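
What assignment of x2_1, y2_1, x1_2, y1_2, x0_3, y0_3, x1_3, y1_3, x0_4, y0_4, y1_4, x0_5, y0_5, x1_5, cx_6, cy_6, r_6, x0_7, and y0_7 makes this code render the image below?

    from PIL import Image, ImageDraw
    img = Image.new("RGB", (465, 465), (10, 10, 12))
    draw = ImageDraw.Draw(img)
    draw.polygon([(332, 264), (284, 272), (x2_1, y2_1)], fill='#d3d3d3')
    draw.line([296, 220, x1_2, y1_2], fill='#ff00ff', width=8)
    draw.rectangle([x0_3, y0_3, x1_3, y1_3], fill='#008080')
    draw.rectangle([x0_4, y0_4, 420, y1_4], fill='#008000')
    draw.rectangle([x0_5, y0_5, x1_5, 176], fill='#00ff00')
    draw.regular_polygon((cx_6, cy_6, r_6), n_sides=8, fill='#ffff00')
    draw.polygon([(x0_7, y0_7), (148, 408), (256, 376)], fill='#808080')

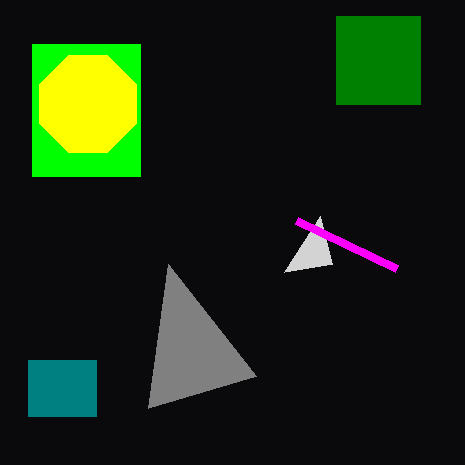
x2_1 = 320
y2_1 = 216
x1_2 = 396
y1_2 = 268
x0_3 = 28
y0_3 = 360
x1_3 = 96
y1_3 = 416
x0_4 = 336
y0_4 = 16
y1_4 = 104
x0_5 = 32
y0_5 = 44
x1_5 = 140
cx_6 = 88
cy_6 = 104
r_6 = 52
x0_7 = 168
y0_7 = 264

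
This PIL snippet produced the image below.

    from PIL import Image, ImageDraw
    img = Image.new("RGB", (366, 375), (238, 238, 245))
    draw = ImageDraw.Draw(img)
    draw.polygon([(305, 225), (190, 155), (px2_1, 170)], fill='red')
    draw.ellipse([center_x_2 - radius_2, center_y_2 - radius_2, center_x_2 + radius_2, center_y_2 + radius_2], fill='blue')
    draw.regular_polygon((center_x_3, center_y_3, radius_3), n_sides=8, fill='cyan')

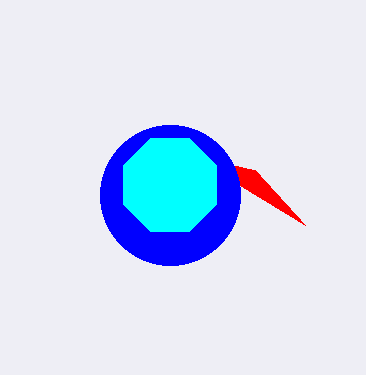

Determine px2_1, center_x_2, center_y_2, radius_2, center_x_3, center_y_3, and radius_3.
px2_1 = 255
center_x_2 = 170
center_y_2 = 195
radius_2 = 70
center_x_3 = 170
center_y_3 = 185
radius_3 = 50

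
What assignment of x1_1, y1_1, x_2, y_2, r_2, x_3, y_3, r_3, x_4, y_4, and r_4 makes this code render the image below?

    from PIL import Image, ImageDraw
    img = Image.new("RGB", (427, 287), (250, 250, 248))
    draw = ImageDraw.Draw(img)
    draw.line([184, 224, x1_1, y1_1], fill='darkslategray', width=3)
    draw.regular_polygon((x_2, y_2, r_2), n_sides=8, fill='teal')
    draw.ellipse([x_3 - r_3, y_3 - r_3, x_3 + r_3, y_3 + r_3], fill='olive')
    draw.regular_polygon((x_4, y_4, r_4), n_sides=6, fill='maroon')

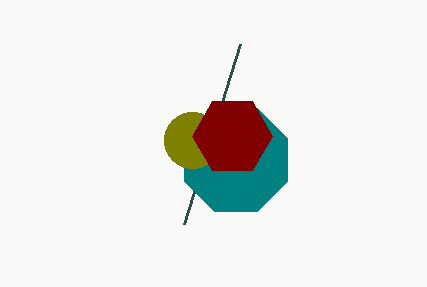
x1_1 = 240, y1_1 = 44, x_2 = 236, y_2 = 160, r_2 = 56, x_3 = 192, y_3 = 140, r_3 = 28, x_4 = 232, y_4 = 136, r_4 = 40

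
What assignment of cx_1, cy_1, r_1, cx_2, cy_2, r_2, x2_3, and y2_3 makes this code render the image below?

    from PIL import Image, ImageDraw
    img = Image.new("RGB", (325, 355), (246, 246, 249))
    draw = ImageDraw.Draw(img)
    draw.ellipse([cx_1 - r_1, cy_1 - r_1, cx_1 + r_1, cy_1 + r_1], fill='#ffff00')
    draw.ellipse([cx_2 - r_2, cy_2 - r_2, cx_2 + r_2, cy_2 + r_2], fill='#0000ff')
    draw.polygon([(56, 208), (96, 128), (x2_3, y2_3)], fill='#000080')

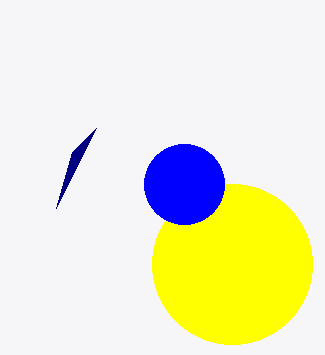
cx_1 = 232
cy_1 = 264
r_1 = 80
cx_2 = 184
cy_2 = 184
r_2 = 40
x2_3 = 72
y2_3 = 152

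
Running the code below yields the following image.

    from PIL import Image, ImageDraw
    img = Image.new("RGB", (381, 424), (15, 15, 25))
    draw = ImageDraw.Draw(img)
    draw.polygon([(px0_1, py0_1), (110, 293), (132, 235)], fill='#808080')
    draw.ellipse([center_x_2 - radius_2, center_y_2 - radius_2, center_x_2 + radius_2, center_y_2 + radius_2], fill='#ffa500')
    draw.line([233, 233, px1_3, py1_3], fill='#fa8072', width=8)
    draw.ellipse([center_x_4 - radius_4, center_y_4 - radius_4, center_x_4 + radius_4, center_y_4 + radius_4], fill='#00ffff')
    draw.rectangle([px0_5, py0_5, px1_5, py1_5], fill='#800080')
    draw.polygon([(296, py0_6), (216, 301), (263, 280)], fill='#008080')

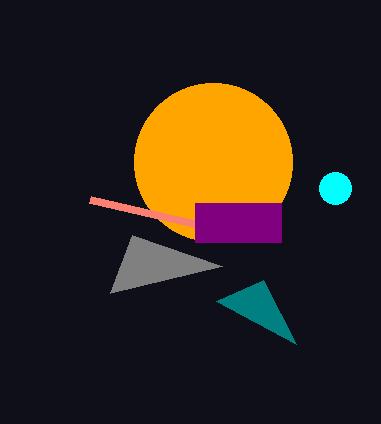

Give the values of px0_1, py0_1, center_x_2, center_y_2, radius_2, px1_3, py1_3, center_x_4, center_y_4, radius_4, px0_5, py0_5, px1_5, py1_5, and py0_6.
px0_1 = 222
py0_1 = 266
center_x_2 = 213
center_y_2 = 162
radius_2 = 79
px1_3 = 90
py1_3 = 200
center_x_4 = 335
center_y_4 = 188
radius_4 = 16
px0_5 = 195
py0_5 = 203
px1_5 = 281
py1_5 = 242
py0_6 = 344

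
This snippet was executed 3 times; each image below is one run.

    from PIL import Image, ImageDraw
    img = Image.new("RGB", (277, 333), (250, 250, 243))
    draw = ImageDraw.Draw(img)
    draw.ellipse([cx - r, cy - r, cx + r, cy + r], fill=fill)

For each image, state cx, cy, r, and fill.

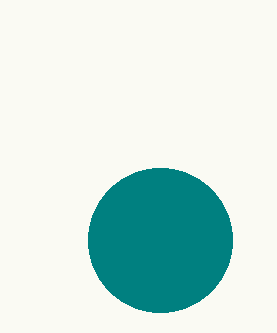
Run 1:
cx = 160
cy = 240
r = 72
fill = 'teal'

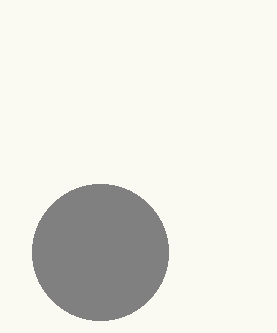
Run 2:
cx = 100; cy = 252; r = 68; fill = 'gray'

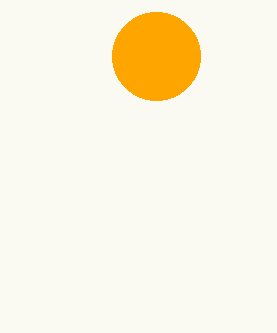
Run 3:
cx = 156; cy = 56; r = 44; fill = 'orange'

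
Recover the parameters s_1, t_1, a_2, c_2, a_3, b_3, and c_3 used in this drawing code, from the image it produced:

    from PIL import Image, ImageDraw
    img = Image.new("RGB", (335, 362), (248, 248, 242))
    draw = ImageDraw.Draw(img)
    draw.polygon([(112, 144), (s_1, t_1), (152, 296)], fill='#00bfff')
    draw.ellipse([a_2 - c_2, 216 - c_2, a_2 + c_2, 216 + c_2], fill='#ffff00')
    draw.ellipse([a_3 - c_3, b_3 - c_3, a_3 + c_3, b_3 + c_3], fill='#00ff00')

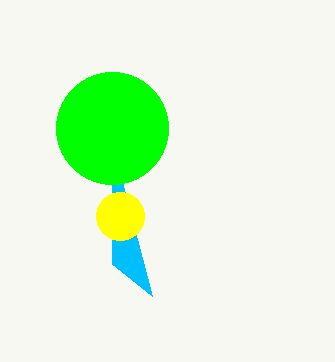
s_1 = 112, t_1 = 264, a_2 = 120, c_2 = 24, a_3 = 112, b_3 = 128, c_3 = 56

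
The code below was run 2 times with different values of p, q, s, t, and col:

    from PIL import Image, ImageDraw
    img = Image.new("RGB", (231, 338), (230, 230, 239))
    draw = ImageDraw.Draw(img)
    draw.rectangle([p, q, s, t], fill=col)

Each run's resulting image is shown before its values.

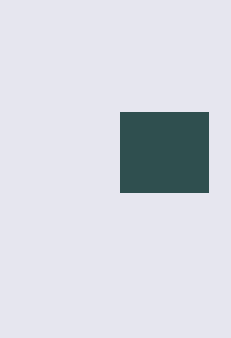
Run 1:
p = 120, q = 112, s = 208, t = 192, col = 'darkslategray'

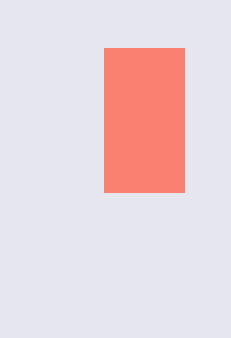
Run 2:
p = 104; q = 48; s = 184; t = 192; col = 'salmon'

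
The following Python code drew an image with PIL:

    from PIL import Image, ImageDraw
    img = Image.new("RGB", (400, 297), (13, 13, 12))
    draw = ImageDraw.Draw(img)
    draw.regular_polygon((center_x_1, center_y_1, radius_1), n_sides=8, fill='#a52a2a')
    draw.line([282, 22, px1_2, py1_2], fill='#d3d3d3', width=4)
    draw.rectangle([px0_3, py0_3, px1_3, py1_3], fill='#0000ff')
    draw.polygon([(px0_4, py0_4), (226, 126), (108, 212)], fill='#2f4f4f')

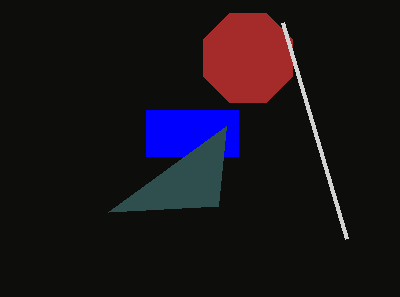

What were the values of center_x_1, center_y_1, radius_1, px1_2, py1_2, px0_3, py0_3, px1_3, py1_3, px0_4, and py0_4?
center_x_1 = 248; center_y_1 = 58; radius_1 = 48; px1_2 = 346; py1_2 = 238; px0_3 = 146; py0_3 = 110; px1_3 = 238; py1_3 = 156; px0_4 = 218; py0_4 = 206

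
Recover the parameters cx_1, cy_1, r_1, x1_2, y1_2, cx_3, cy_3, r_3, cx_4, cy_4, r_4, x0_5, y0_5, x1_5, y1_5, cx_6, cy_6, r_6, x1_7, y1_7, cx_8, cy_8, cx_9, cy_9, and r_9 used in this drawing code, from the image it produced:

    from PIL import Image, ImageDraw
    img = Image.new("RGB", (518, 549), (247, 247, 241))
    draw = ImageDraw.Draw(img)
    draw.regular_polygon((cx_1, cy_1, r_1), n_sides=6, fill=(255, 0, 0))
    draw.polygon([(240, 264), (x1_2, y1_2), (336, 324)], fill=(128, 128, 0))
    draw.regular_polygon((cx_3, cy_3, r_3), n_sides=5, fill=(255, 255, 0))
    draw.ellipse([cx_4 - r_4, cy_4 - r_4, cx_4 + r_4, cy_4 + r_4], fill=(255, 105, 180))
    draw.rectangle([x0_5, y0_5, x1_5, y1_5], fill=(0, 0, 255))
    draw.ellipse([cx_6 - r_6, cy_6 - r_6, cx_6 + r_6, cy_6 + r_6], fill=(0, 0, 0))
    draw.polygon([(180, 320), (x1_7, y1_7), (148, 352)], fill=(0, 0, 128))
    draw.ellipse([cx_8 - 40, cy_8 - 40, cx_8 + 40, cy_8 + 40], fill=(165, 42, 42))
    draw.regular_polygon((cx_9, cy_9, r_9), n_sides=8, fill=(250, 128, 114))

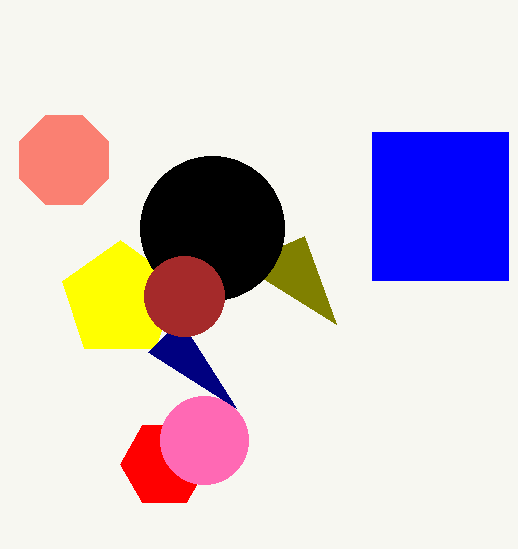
cx_1 = 164
cy_1 = 464
r_1 = 44
x1_2 = 304
y1_2 = 236
cx_3 = 120
cy_3 = 300
r_3 = 60
cx_4 = 204
cy_4 = 440
r_4 = 44
x0_5 = 372
y0_5 = 132
x1_5 = 508
y1_5 = 280
cx_6 = 212
cy_6 = 228
r_6 = 72
x1_7 = 236
y1_7 = 408
cx_8 = 184
cy_8 = 296
cx_9 = 64
cy_9 = 160
r_9 = 48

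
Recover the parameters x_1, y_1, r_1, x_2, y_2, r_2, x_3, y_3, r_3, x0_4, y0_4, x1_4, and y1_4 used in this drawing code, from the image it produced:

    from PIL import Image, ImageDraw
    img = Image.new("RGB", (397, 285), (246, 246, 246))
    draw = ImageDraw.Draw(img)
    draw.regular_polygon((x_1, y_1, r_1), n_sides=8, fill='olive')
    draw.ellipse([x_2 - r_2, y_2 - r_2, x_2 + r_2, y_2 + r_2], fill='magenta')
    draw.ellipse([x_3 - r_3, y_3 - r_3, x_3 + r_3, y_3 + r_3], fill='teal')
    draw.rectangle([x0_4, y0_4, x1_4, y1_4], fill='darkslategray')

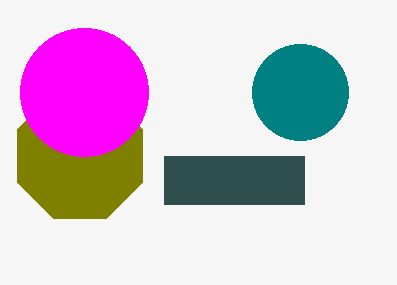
x_1 = 80; y_1 = 156; r_1 = 68; x_2 = 84; y_2 = 92; r_2 = 64; x_3 = 300; y_3 = 92; r_3 = 48; x0_4 = 164; y0_4 = 156; x1_4 = 304; y1_4 = 204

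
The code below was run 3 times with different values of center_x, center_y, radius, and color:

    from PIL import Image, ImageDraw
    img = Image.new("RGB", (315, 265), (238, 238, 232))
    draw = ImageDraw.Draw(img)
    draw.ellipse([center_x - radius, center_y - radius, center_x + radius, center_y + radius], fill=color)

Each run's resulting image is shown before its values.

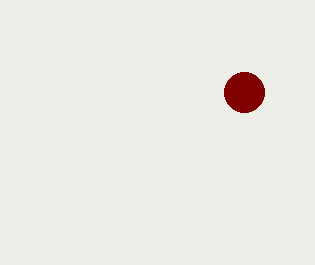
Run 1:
center_x = 244; center_y = 92; radius = 20; color = 'maroon'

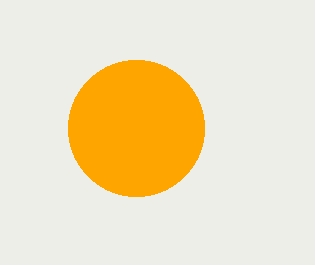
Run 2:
center_x = 136
center_y = 128
radius = 68
color = 'orange'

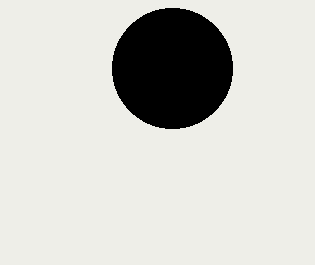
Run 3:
center_x = 172
center_y = 68
radius = 60
color = 'black'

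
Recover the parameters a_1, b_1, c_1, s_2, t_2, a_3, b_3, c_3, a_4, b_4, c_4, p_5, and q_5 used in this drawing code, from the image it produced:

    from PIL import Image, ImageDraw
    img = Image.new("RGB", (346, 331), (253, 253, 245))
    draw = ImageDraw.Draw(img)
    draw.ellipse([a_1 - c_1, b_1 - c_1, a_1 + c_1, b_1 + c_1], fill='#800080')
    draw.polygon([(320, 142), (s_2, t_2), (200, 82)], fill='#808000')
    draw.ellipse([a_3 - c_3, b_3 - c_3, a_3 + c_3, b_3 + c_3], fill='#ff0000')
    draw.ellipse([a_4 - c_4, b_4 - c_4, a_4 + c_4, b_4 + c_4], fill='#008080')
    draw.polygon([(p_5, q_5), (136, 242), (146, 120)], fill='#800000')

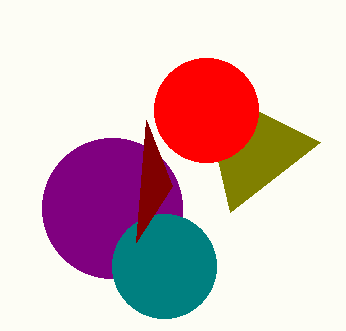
a_1 = 112; b_1 = 208; c_1 = 70; s_2 = 230; t_2 = 212; a_3 = 206; b_3 = 110; c_3 = 52; a_4 = 164; b_4 = 266; c_4 = 52; p_5 = 172; q_5 = 186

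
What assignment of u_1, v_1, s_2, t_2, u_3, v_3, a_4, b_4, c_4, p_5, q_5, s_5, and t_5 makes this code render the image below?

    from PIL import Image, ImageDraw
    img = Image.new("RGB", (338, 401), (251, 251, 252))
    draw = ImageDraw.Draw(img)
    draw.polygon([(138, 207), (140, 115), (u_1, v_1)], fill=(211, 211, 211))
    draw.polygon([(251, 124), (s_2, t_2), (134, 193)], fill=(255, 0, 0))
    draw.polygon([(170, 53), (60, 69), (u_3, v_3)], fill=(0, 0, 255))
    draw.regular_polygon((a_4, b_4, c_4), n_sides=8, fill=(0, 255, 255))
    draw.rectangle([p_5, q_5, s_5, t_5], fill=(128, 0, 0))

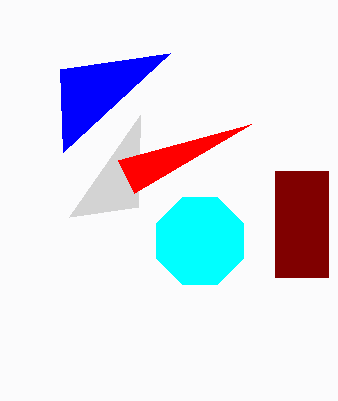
u_1 = 69; v_1 = 217; s_2 = 118; t_2 = 160; u_3 = 63; v_3 = 152; a_4 = 200; b_4 = 241; c_4 = 47; p_5 = 275; q_5 = 171; s_5 = 328; t_5 = 277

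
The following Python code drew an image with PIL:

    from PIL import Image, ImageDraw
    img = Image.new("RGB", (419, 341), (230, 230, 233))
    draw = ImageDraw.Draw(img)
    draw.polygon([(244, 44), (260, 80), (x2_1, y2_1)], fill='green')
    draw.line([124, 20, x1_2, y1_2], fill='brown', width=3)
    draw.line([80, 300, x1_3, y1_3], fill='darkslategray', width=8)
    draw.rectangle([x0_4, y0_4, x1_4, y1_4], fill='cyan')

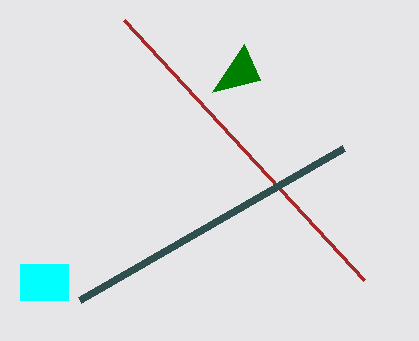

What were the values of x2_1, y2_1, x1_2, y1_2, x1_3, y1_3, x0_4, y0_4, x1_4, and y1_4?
x2_1 = 212
y2_1 = 92
x1_2 = 364
y1_2 = 280
x1_3 = 344
y1_3 = 148
x0_4 = 20
y0_4 = 264
x1_4 = 68
y1_4 = 300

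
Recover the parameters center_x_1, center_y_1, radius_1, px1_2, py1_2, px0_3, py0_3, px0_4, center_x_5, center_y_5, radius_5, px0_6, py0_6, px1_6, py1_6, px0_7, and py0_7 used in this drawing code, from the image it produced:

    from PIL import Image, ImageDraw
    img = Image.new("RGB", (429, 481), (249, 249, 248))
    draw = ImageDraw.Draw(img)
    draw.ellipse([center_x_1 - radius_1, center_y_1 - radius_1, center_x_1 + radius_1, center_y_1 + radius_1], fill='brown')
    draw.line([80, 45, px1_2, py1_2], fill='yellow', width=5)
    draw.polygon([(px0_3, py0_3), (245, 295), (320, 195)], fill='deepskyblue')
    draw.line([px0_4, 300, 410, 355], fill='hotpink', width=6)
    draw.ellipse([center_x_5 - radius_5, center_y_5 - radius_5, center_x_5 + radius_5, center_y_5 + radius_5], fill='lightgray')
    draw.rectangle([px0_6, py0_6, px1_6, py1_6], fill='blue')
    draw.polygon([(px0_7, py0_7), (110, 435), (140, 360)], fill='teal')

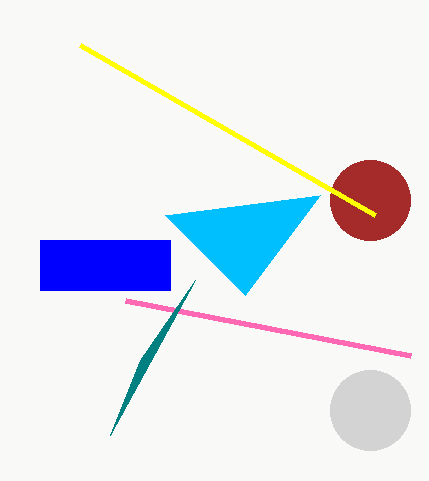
center_x_1 = 370; center_y_1 = 200; radius_1 = 40; px1_2 = 375; py1_2 = 215; px0_3 = 165; py0_3 = 215; px0_4 = 125; center_x_5 = 370; center_y_5 = 410; radius_5 = 40; px0_6 = 40; py0_6 = 240; px1_6 = 170; py1_6 = 290; px0_7 = 195; py0_7 = 280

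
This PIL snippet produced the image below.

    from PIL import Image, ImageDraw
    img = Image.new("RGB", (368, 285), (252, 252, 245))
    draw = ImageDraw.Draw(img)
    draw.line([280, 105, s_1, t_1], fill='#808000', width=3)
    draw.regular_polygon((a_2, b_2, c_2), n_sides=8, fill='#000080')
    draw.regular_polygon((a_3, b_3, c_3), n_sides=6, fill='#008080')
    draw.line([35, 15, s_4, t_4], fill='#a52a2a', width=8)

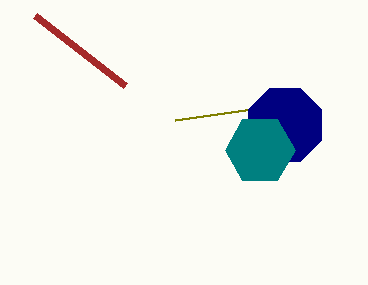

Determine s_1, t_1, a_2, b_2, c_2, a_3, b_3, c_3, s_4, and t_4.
s_1 = 175; t_1 = 120; a_2 = 285; b_2 = 125; c_2 = 40; a_3 = 260; b_3 = 150; c_3 = 35; s_4 = 125; t_4 = 85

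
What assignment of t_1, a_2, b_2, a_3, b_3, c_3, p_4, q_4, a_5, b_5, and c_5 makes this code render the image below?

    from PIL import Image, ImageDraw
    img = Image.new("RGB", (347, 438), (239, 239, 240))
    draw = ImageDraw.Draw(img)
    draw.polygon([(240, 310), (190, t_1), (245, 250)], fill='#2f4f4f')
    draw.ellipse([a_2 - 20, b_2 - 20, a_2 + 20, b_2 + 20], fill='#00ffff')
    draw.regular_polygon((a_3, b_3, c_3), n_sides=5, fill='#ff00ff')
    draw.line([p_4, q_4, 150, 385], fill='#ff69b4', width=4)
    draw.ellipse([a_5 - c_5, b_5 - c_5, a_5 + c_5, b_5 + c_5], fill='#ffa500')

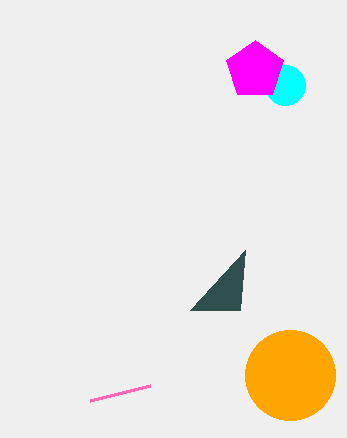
t_1 = 310, a_2 = 285, b_2 = 85, a_3 = 255, b_3 = 70, c_3 = 30, p_4 = 90, q_4 = 400, a_5 = 290, b_5 = 375, c_5 = 45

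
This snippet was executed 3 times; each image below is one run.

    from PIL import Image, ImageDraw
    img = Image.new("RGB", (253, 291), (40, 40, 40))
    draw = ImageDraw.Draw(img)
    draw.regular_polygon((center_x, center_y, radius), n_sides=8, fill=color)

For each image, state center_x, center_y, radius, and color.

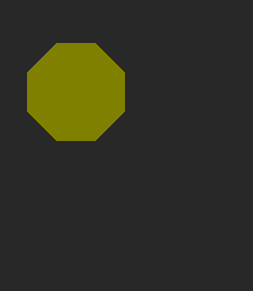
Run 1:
center_x = 76
center_y = 92
radius = 52
color = 'olive'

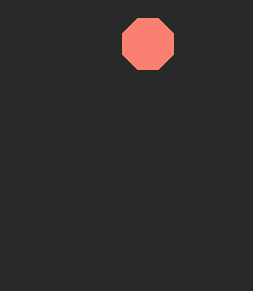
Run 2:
center_x = 148
center_y = 44
radius = 28
color = 'salmon'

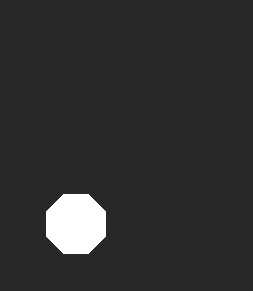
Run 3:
center_x = 76; center_y = 224; radius = 32; color = 'white'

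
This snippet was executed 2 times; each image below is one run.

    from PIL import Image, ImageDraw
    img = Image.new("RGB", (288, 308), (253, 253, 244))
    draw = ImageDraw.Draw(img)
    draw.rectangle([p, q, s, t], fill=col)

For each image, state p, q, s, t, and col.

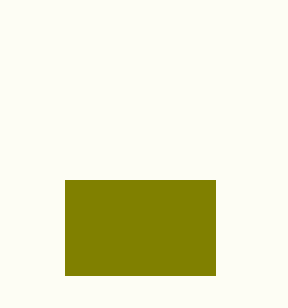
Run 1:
p = 65; q = 180; s = 215; t = 275; col = 'olive'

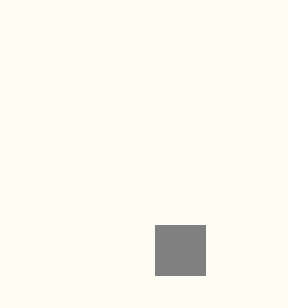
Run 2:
p = 155; q = 225; s = 205; t = 275; col = 'gray'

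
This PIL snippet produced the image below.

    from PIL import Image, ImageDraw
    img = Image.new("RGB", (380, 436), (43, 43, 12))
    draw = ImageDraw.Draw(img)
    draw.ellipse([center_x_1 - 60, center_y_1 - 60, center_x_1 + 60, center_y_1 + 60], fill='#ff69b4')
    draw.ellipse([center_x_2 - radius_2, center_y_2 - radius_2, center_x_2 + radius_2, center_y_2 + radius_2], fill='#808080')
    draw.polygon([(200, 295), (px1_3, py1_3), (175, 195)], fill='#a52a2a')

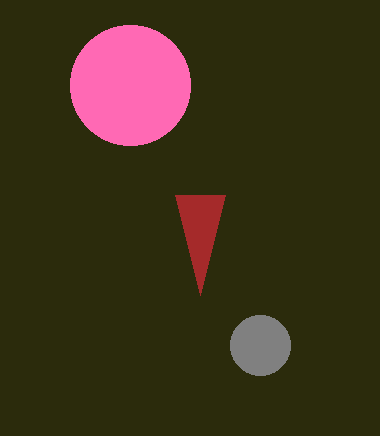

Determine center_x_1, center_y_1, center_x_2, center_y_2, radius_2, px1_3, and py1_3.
center_x_1 = 130; center_y_1 = 85; center_x_2 = 260; center_y_2 = 345; radius_2 = 30; px1_3 = 225; py1_3 = 195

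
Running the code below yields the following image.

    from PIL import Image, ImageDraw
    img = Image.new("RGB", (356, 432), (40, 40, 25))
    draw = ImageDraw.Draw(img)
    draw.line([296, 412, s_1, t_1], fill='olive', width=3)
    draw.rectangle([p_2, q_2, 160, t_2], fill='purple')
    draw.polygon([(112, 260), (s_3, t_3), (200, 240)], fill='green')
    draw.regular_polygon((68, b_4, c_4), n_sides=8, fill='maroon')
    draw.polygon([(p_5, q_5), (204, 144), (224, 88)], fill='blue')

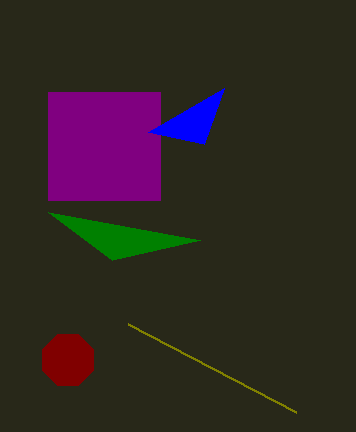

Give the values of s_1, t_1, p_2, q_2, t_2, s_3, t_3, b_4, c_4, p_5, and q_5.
s_1 = 128
t_1 = 324
p_2 = 48
q_2 = 92
t_2 = 200
s_3 = 48
t_3 = 212
b_4 = 360
c_4 = 28
p_5 = 148
q_5 = 132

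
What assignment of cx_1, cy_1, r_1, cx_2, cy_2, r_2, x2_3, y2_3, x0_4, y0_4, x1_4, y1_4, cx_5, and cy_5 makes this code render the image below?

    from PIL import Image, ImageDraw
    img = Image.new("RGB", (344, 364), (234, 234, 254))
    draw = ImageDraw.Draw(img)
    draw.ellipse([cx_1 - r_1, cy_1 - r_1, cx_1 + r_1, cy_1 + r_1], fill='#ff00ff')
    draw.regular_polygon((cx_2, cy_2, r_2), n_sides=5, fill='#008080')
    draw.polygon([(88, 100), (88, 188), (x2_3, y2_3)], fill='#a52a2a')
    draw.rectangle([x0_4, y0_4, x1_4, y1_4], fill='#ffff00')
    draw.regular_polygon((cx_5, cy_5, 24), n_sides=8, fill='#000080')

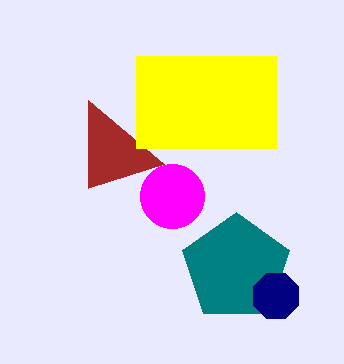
cx_1 = 172
cy_1 = 196
r_1 = 32
cx_2 = 236
cy_2 = 268
r_2 = 56
x2_3 = 164
y2_3 = 164
x0_4 = 136
y0_4 = 56
x1_4 = 276
y1_4 = 148
cx_5 = 276
cy_5 = 296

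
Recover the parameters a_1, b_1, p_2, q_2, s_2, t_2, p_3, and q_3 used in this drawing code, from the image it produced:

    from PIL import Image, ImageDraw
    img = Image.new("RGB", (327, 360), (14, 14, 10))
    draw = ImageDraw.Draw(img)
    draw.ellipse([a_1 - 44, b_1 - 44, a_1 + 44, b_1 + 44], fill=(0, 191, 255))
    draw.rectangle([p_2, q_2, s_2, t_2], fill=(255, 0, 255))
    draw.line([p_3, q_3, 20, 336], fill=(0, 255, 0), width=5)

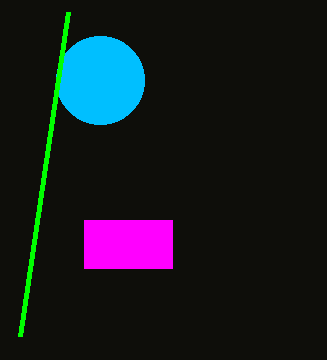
a_1 = 100
b_1 = 80
p_2 = 84
q_2 = 220
s_2 = 172
t_2 = 268
p_3 = 68
q_3 = 12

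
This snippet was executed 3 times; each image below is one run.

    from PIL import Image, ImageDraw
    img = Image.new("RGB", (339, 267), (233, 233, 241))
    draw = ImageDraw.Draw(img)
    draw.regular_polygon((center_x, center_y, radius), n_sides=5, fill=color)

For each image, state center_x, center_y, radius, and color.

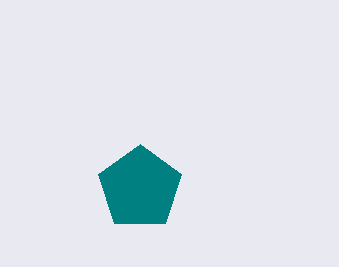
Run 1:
center_x = 140; center_y = 188; radius = 44; color = 'teal'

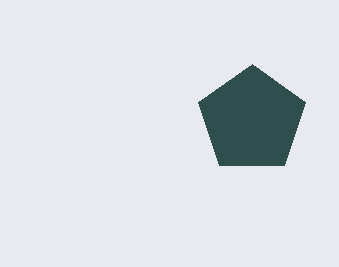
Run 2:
center_x = 252, center_y = 120, radius = 56, color = 'darkslategray'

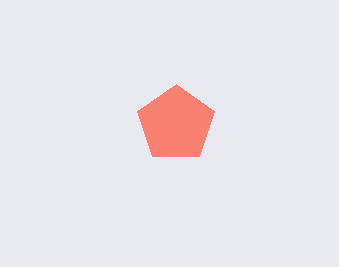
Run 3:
center_x = 176; center_y = 124; radius = 40; color = 'salmon'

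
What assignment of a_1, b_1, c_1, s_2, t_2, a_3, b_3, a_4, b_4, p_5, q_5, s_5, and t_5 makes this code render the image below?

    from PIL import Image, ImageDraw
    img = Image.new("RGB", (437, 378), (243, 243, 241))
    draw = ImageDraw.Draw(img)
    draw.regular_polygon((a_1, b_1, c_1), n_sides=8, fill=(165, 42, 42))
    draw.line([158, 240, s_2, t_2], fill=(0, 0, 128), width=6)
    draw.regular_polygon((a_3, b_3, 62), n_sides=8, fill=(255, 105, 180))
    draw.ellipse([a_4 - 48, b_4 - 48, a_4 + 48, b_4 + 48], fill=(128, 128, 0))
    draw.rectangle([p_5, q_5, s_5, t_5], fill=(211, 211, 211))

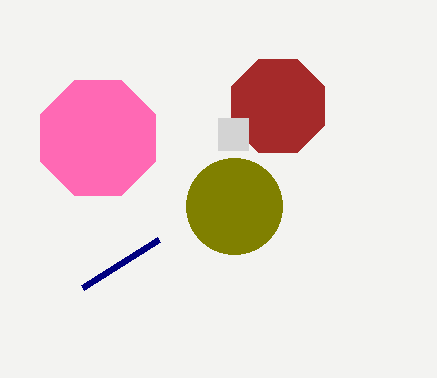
a_1 = 278; b_1 = 106; c_1 = 50; s_2 = 82; t_2 = 288; a_3 = 98; b_3 = 138; a_4 = 234; b_4 = 206; p_5 = 218; q_5 = 118; s_5 = 248; t_5 = 150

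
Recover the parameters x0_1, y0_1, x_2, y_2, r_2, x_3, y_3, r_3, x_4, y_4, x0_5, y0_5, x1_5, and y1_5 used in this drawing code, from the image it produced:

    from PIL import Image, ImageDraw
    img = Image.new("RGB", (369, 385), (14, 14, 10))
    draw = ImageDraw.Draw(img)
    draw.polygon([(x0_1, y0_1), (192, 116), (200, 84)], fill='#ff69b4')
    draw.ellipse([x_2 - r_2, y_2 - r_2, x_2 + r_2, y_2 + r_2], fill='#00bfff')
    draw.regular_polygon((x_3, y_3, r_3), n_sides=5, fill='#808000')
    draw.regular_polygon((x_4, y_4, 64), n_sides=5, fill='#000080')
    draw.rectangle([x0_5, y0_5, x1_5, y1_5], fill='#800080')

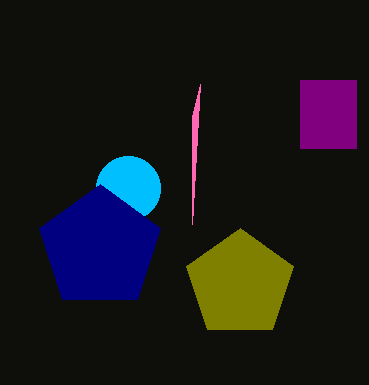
x0_1 = 192, y0_1 = 224, x_2 = 128, y_2 = 188, r_2 = 32, x_3 = 240, y_3 = 284, r_3 = 56, x_4 = 100, y_4 = 248, x0_5 = 300, y0_5 = 80, x1_5 = 356, y1_5 = 148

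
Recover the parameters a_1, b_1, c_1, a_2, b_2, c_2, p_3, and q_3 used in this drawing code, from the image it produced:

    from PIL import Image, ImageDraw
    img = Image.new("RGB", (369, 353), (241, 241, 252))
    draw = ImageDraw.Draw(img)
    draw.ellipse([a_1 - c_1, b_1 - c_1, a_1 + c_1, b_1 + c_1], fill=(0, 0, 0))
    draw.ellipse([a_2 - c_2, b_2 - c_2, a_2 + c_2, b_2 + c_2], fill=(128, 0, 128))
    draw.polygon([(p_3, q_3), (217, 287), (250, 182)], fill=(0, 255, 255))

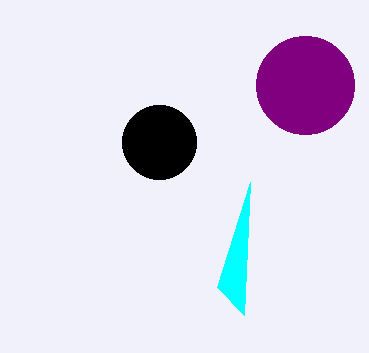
a_1 = 159; b_1 = 142; c_1 = 37; a_2 = 305; b_2 = 85; c_2 = 49; p_3 = 244; q_3 = 315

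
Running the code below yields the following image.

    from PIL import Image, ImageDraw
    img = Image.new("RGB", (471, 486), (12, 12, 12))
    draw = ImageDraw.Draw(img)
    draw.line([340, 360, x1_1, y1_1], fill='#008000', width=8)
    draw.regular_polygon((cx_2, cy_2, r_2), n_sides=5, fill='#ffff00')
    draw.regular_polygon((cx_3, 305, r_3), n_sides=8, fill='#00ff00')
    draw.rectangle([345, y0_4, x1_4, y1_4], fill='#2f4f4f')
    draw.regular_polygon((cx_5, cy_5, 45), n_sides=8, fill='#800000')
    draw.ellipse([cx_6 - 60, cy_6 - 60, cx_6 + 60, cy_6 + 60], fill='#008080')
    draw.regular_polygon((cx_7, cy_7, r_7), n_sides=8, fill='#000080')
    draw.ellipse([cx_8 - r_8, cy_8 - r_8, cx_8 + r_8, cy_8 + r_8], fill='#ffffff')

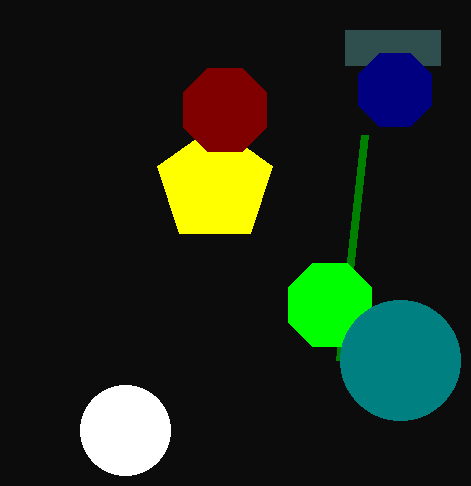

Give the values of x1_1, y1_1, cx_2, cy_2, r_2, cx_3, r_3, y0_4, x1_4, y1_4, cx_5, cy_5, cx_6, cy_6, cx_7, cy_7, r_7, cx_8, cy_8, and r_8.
x1_1 = 365, y1_1 = 135, cx_2 = 215, cy_2 = 185, r_2 = 60, cx_3 = 330, r_3 = 45, y0_4 = 30, x1_4 = 440, y1_4 = 65, cx_5 = 225, cy_5 = 110, cx_6 = 400, cy_6 = 360, cx_7 = 395, cy_7 = 90, r_7 = 40, cx_8 = 125, cy_8 = 430, r_8 = 45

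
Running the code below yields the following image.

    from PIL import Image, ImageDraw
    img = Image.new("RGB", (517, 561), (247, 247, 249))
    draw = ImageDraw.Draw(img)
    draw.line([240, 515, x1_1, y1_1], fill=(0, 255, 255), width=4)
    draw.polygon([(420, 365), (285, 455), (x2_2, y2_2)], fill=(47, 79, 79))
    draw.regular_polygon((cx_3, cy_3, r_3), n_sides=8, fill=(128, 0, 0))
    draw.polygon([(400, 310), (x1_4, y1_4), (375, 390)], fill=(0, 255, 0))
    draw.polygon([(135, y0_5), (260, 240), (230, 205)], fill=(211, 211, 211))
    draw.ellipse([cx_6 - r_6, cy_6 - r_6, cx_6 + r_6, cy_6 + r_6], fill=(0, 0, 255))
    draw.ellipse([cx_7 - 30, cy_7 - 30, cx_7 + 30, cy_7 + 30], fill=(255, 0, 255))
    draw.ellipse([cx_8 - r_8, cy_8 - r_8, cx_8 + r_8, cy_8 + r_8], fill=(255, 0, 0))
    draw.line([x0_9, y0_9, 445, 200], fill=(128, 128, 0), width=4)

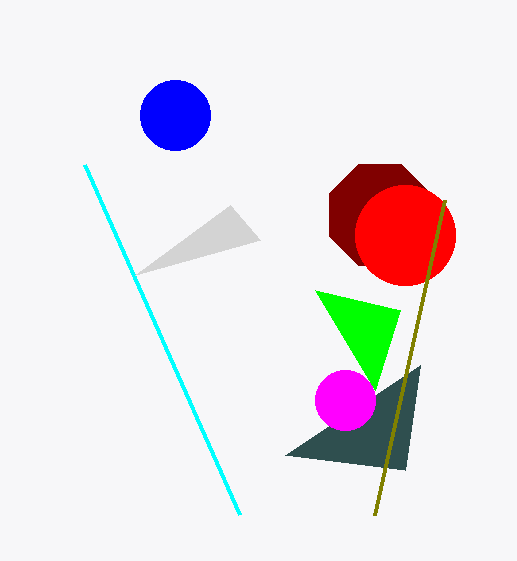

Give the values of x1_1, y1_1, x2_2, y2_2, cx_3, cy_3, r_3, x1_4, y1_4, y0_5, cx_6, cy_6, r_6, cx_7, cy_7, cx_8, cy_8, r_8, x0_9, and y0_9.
x1_1 = 85; y1_1 = 165; x2_2 = 405; y2_2 = 470; cx_3 = 380; cy_3 = 215; r_3 = 55; x1_4 = 315; y1_4 = 290; y0_5 = 275; cx_6 = 175; cy_6 = 115; r_6 = 35; cx_7 = 345; cy_7 = 400; cx_8 = 405; cy_8 = 235; r_8 = 50; x0_9 = 375; y0_9 = 515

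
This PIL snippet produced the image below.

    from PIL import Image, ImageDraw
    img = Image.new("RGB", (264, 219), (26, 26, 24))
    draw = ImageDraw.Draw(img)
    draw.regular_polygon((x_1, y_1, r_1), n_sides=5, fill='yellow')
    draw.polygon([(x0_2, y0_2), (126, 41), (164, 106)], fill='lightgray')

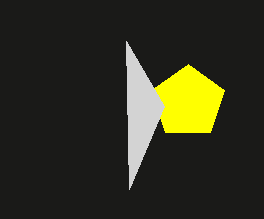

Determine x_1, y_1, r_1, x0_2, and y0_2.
x_1 = 188, y_1 = 102, r_1 = 38, x0_2 = 129, y0_2 = 189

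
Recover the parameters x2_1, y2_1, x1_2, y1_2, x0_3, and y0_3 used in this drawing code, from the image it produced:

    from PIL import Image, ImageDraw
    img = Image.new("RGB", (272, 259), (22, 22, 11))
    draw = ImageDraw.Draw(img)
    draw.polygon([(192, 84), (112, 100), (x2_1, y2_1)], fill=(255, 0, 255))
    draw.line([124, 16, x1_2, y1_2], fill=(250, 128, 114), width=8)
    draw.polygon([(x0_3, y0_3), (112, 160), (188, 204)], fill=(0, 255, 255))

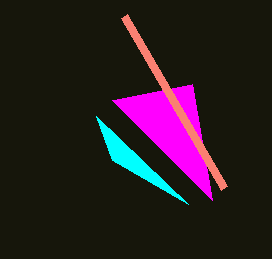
x2_1 = 212; y2_1 = 200; x1_2 = 224; y1_2 = 188; x0_3 = 96; y0_3 = 116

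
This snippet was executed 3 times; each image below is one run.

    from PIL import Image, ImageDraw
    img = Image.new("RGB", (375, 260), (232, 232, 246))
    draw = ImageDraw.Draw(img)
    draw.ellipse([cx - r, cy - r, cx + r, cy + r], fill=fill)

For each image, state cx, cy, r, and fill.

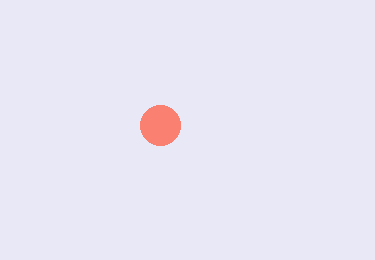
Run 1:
cx = 160
cy = 125
r = 20
fill = 'salmon'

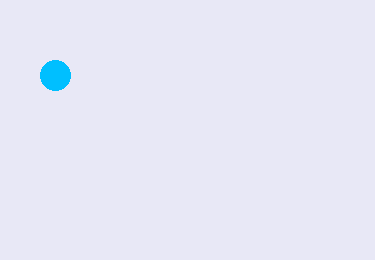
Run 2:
cx = 55, cy = 75, r = 15, fill = 'deepskyblue'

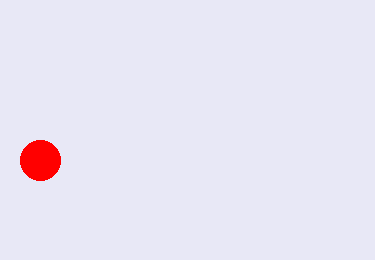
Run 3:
cx = 40; cy = 160; r = 20; fill = 'red'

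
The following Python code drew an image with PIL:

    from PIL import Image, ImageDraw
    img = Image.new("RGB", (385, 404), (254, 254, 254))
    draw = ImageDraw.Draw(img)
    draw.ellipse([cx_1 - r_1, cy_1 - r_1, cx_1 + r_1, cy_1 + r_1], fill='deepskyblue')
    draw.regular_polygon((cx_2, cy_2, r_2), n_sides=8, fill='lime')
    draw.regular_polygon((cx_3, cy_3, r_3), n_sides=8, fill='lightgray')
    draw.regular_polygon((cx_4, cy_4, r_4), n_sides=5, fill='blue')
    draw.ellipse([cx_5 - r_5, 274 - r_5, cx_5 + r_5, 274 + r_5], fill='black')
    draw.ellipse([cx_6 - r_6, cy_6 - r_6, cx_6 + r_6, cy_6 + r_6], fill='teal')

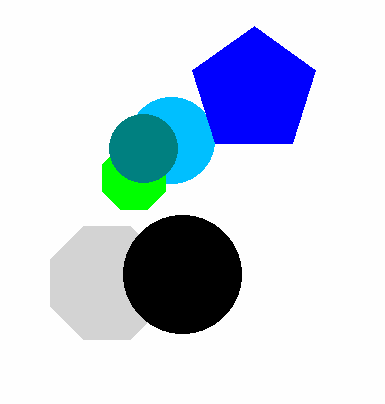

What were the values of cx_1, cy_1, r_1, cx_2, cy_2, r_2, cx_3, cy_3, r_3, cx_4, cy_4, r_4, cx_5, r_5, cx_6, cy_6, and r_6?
cx_1 = 171; cy_1 = 140; r_1 = 43; cx_2 = 134; cy_2 = 178; r_2 = 34; cx_3 = 107; cy_3 = 283; r_3 = 61; cx_4 = 254; cy_4 = 91; r_4 = 65; cx_5 = 182; r_5 = 59; cx_6 = 143; cy_6 = 148; r_6 = 34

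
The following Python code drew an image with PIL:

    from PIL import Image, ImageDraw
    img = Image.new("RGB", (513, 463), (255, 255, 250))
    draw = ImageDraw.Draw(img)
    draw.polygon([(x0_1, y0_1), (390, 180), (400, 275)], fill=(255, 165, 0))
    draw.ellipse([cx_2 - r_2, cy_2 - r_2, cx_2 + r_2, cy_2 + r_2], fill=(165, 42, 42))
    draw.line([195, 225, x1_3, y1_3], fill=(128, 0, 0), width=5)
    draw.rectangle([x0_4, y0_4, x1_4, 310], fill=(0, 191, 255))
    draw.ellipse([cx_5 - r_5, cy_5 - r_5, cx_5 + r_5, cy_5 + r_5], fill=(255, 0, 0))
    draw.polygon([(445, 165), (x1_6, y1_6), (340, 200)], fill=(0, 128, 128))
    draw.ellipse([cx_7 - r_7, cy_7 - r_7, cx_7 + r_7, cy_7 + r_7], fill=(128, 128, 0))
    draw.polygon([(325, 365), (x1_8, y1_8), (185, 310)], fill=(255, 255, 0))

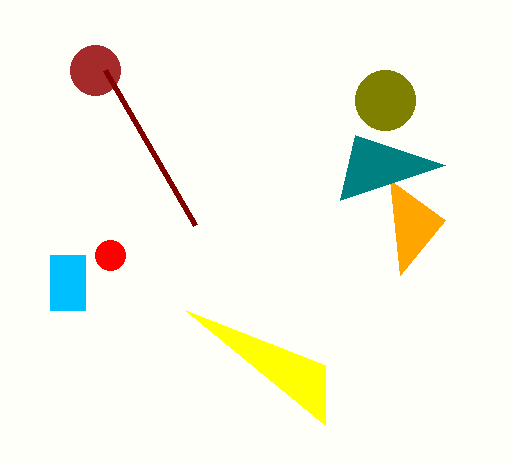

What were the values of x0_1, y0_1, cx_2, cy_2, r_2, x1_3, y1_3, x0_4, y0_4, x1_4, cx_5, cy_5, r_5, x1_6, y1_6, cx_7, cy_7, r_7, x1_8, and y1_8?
x0_1 = 445
y0_1 = 220
cx_2 = 95
cy_2 = 70
r_2 = 25
x1_3 = 105
y1_3 = 70
x0_4 = 50
y0_4 = 255
x1_4 = 85
cx_5 = 110
cy_5 = 255
r_5 = 15
x1_6 = 355
y1_6 = 135
cx_7 = 385
cy_7 = 100
r_7 = 30
x1_8 = 325
y1_8 = 425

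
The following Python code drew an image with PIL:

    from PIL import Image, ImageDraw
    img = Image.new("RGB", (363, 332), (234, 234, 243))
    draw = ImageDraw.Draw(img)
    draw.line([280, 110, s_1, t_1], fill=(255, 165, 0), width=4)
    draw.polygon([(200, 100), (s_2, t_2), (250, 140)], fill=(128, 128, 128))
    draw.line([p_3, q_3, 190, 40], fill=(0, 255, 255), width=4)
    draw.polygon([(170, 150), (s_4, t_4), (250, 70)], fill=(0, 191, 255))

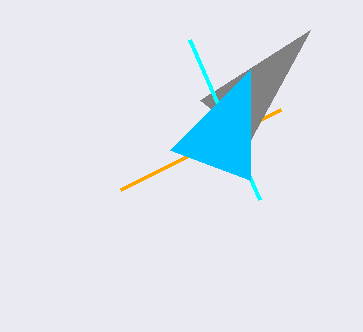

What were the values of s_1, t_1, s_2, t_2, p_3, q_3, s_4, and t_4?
s_1 = 120, t_1 = 190, s_2 = 310, t_2 = 30, p_3 = 260, q_3 = 200, s_4 = 250, t_4 = 180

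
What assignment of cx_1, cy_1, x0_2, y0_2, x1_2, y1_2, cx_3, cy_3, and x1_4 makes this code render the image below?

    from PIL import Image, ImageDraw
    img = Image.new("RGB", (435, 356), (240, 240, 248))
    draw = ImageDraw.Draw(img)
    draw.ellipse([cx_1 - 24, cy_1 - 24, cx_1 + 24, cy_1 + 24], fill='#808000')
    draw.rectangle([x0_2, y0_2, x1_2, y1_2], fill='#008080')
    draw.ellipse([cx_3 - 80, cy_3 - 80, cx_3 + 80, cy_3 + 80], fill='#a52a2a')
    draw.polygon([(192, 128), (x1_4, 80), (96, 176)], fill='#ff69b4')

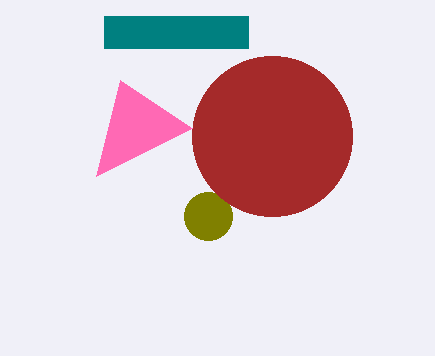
cx_1 = 208
cy_1 = 216
x0_2 = 104
y0_2 = 16
x1_2 = 248
y1_2 = 48
cx_3 = 272
cy_3 = 136
x1_4 = 120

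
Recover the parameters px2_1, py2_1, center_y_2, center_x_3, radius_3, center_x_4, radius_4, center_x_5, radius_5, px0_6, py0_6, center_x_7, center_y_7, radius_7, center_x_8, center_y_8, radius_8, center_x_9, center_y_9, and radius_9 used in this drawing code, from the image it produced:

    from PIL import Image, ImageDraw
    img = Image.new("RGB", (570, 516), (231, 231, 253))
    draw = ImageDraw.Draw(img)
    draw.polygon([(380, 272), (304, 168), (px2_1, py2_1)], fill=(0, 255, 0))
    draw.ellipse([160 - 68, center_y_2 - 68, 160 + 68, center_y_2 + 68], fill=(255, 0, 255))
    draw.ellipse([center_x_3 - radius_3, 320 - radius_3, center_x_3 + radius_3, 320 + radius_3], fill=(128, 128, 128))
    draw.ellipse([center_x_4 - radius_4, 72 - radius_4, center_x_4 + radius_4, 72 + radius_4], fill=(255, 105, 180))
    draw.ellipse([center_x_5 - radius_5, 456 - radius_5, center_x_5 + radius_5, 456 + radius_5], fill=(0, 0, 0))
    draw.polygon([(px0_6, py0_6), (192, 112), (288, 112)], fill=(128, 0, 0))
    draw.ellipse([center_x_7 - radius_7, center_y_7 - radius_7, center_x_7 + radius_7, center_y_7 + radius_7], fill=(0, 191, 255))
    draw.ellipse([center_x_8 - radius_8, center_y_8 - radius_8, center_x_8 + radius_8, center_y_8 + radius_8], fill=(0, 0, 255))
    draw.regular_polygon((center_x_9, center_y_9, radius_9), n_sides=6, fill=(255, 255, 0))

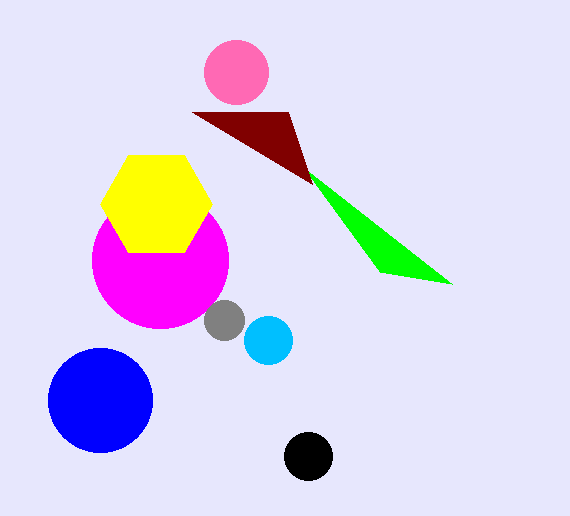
px2_1 = 452, py2_1 = 284, center_y_2 = 260, center_x_3 = 224, radius_3 = 20, center_x_4 = 236, radius_4 = 32, center_x_5 = 308, radius_5 = 24, px0_6 = 312, py0_6 = 184, center_x_7 = 268, center_y_7 = 340, radius_7 = 24, center_x_8 = 100, center_y_8 = 400, radius_8 = 52, center_x_9 = 156, center_y_9 = 204, radius_9 = 56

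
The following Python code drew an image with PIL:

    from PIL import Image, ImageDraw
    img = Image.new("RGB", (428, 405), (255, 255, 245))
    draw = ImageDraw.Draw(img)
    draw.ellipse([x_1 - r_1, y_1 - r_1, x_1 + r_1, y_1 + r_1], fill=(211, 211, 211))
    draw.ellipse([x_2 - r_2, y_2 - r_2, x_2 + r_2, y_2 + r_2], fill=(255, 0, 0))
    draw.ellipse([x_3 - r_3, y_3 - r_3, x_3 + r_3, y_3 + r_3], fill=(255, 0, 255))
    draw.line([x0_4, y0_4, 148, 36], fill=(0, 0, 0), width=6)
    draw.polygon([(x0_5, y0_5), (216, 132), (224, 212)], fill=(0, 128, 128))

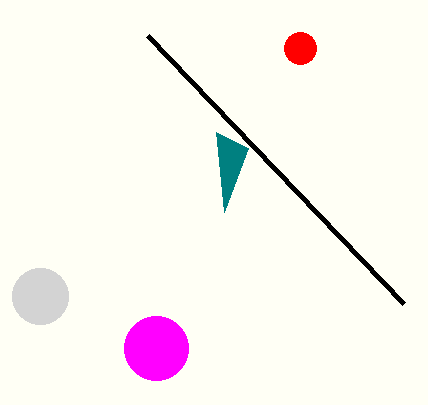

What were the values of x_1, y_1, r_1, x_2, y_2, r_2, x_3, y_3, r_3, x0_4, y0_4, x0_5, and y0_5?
x_1 = 40
y_1 = 296
r_1 = 28
x_2 = 300
y_2 = 48
r_2 = 16
x_3 = 156
y_3 = 348
r_3 = 32
x0_4 = 404
y0_4 = 304
x0_5 = 248
y0_5 = 148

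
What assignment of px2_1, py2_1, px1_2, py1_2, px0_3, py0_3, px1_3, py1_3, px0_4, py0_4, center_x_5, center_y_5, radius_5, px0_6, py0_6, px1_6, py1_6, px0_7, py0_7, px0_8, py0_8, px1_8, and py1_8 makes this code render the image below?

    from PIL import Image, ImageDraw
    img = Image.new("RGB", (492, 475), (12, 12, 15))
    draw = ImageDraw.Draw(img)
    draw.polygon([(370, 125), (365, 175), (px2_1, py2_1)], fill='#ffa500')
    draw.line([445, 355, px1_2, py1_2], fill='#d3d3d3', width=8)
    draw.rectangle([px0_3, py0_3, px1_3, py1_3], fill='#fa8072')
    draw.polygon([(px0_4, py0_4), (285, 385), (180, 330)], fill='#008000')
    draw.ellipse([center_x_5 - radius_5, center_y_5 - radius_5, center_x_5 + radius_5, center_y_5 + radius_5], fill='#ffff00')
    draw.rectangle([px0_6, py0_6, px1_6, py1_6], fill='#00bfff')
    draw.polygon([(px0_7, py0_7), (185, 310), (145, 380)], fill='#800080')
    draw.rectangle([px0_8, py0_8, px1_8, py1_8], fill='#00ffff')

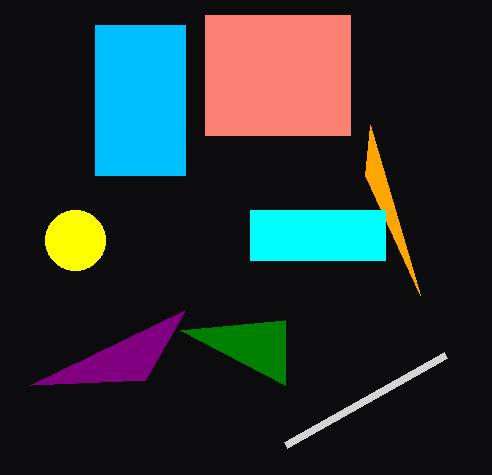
px2_1 = 420, py2_1 = 295, px1_2 = 285, py1_2 = 445, px0_3 = 205, py0_3 = 15, px1_3 = 350, py1_3 = 135, px0_4 = 285, py0_4 = 320, center_x_5 = 75, center_y_5 = 240, radius_5 = 30, px0_6 = 95, py0_6 = 25, px1_6 = 185, py1_6 = 175, px0_7 = 30, py0_7 = 385, px0_8 = 250, py0_8 = 210, px1_8 = 385, py1_8 = 260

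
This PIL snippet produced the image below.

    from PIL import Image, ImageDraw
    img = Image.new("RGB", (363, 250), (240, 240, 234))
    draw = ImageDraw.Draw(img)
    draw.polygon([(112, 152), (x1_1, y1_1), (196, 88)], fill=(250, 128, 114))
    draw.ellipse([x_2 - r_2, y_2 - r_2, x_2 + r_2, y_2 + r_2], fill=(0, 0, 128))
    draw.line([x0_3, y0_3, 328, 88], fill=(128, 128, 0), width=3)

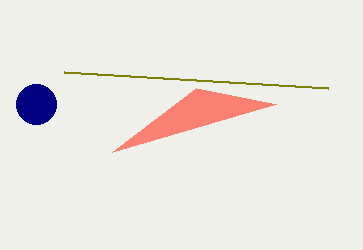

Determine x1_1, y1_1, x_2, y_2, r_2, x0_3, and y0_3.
x1_1 = 276, y1_1 = 104, x_2 = 36, y_2 = 104, r_2 = 20, x0_3 = 64, y0_3 = 72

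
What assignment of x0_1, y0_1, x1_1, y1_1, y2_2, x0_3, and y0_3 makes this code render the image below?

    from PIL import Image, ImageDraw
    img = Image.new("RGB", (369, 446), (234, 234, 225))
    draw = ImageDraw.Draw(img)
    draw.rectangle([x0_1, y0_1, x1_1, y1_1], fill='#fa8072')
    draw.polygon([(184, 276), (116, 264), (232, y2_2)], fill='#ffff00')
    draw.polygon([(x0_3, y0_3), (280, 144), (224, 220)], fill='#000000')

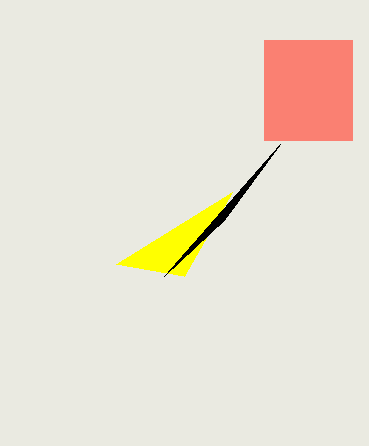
x0_1 = 264; y0_1 = 40; x1_1 = 352; y1_1 = 140; y2_2 = 192; x0_3 = 164; y0_3 = 276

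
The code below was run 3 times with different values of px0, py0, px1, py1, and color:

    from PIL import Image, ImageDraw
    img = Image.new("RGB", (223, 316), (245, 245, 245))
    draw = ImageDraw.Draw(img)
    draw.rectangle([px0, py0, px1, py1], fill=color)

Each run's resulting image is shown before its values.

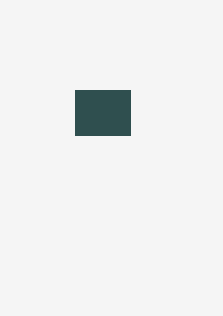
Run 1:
px0 = 75; py0 = 90; px1 = 130; py1 = 135; color = 'darkslategray'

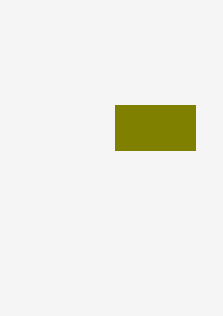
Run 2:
px0 = 115; py0 = 105; px1 = 195; py1 = 150; color = 'olive'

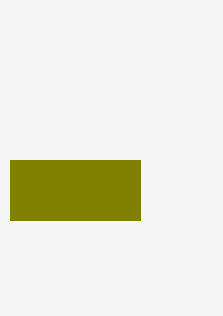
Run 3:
px0 = 10, py0 = 160, px1 = 140, py1 = 220, color = 'olive'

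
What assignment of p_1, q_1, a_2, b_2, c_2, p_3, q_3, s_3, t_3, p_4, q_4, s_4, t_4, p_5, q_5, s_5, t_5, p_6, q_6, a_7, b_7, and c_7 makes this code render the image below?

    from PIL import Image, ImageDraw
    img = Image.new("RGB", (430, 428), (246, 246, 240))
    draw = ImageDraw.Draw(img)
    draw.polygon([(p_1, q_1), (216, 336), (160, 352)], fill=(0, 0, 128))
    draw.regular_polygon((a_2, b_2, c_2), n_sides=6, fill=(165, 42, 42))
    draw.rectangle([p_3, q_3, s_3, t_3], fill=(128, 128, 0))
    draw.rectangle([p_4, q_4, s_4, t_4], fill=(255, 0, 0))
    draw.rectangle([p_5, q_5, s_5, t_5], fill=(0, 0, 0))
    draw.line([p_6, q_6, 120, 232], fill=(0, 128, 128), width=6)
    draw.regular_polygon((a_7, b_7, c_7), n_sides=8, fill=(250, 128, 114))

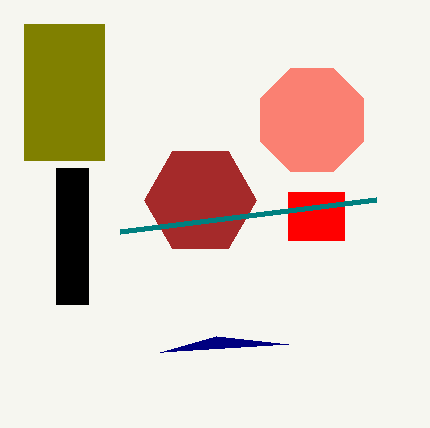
p_1 = 288, q_1 = 344, a_2 = 200, b_2 = 200, c_2 = 56, p_3 = 24, q_3 = 24, s_3 = 104, t_3 = 160, p_4 = 288, q_4 = 192, s_4 = 344, t_4 = 240, p_5 = 56, q_5 = 168, s_5 = 88, t_5 = 304, p_6 = 376, q_6 = 200, a_7 = 312, b_7 = 120, c_7 = 56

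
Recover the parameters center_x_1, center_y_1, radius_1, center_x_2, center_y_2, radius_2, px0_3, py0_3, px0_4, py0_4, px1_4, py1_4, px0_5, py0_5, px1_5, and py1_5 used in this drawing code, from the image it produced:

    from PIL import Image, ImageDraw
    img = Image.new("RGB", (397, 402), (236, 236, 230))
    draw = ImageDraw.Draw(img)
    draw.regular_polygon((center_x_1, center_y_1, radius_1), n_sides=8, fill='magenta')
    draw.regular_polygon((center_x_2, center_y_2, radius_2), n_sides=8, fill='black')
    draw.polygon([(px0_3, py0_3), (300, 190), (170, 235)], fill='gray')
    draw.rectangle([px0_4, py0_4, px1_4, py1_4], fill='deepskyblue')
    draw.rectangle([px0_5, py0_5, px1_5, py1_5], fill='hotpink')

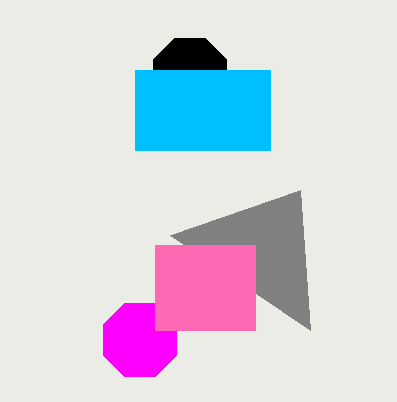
center_x_1 = 140, center_y_1 = 340, radius_1 = 40, center_x_2 = 190, center_y_2 = 75, radius_2 = 40, px0_3 = 310, py0_3 = 330, px0_4 = 135, py0_4 = 70, px1_4 = 270, py1_4 = 150, px0_5 = 155, py0_5 = 245, px1_5 = 255, py1_5 = 330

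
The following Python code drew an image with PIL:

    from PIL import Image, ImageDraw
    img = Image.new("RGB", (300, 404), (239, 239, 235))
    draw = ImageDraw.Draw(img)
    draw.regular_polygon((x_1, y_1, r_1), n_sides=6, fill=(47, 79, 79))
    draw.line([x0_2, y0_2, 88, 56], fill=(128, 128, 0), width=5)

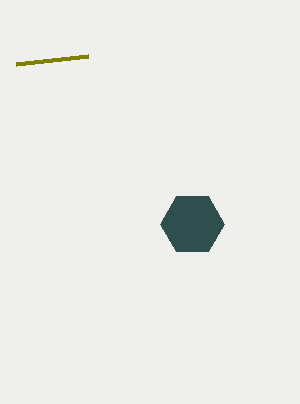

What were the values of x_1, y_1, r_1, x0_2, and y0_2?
x_1 = 192; y_1 = 224; r_1 = 32; x0_2 = 16; y0_2 = 64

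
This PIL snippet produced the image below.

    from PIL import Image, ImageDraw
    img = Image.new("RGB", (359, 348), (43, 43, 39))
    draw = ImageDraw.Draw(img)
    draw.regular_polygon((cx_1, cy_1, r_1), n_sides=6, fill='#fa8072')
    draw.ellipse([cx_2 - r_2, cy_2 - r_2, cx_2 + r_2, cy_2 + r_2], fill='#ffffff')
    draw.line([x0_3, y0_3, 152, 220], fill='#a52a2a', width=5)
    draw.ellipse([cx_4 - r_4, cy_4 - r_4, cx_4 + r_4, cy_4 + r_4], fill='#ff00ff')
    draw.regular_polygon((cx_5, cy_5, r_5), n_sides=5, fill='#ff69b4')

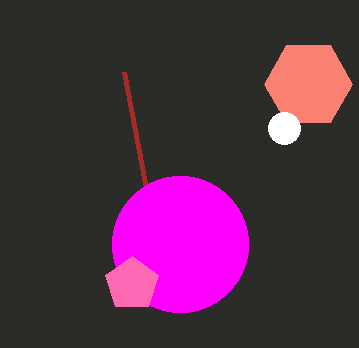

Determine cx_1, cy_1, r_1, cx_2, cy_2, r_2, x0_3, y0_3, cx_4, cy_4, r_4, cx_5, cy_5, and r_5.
cx_1 = 308, cy_1 = 84, r_1 = 44, cx_2 = 284, cy_2 = 128, r_2 = 16, x0_3 = 124, y0_3 = 72, cx_4 = 180, cy_4 = 244, r_4 = 68, cx_5 = 132, cy_5 = 284, r_5 = 28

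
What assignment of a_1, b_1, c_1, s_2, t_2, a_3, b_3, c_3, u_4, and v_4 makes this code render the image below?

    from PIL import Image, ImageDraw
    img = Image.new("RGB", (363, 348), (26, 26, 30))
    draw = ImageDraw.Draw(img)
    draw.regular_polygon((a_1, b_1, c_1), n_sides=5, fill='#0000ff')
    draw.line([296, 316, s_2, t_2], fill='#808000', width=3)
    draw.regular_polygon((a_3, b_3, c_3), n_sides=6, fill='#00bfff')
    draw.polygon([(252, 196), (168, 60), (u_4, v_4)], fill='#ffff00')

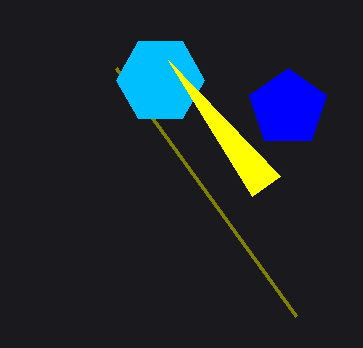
a_1 = 288
b_1 = 108
c_1 = 40
s_2 = 116
t_2 = 68
a_3 = 160
b_3 = 80
c_3 = 44
u_4 = 280
v_4 = 176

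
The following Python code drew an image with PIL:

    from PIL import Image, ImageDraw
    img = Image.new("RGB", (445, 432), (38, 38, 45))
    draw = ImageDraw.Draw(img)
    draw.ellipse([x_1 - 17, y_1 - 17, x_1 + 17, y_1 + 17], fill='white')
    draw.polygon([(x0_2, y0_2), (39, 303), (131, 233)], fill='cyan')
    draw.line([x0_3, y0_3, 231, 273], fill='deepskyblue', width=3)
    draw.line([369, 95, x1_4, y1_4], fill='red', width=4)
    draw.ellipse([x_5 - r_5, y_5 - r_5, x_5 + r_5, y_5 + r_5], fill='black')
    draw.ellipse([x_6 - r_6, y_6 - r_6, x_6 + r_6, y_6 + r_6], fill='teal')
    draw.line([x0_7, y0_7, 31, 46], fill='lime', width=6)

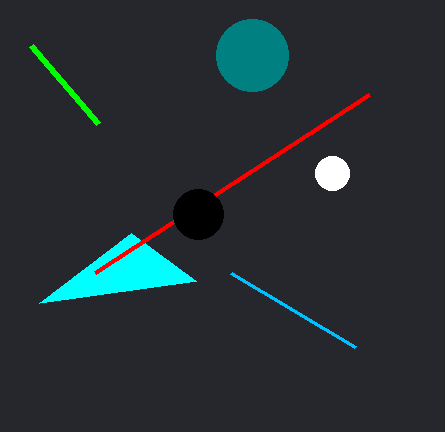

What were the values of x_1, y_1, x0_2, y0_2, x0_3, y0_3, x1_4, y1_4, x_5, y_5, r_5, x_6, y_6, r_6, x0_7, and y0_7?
x_1 = 332
y_1 = 173
x0_2 = 196
y0_2 = 281
x0_3 = 355
y0_3 = 347
x1_4 = 95
y1_4 = 273
x_5 = 198
y_5 = 214
r_5 = 25
x_6 = 252
y_6 = 55
r_6 = 36
x0_7 = 98
y0_7 = 124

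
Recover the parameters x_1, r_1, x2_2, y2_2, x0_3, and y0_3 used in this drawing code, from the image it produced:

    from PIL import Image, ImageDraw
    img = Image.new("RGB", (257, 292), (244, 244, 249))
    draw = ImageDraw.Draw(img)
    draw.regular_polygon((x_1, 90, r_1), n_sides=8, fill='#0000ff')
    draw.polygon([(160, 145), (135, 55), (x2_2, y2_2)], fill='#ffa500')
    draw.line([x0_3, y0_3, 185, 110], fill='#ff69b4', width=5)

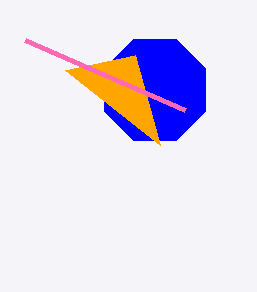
x_1 = 155
r_1 = 55
x2_2 = 65
y2_2 = 70
x0_3 = 25
y0_3 = 40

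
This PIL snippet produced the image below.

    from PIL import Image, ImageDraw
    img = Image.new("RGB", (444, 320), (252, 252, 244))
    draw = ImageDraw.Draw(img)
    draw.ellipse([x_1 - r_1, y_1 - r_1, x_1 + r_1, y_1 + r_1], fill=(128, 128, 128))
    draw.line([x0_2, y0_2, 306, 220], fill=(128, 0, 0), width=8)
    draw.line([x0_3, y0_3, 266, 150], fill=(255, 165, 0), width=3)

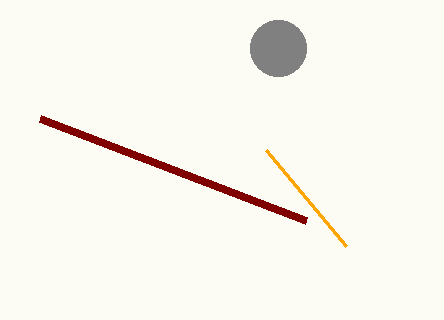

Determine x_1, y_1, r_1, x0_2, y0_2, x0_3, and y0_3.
x_1 = 278
y_1 = 48
r_1 = 28
x0_2 = 40
y0_2 = 118
x0_3 = 346
y0_3 = 246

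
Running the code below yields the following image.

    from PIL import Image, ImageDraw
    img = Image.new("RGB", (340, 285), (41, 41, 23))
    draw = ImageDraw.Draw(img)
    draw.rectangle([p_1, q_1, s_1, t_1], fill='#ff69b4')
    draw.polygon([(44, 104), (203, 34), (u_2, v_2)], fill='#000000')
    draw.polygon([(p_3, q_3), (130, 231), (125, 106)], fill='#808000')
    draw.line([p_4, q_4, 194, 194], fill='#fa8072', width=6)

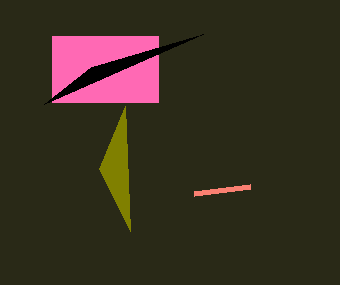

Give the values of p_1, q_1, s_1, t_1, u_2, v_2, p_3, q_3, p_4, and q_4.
p_1 = 52
q_1 = 36
s_1 = 158
t_1 = 102
u_2 = 91
v_2 = 67
p_3 = 99
q_3 = 169
p_4 = 250
q_4 = 187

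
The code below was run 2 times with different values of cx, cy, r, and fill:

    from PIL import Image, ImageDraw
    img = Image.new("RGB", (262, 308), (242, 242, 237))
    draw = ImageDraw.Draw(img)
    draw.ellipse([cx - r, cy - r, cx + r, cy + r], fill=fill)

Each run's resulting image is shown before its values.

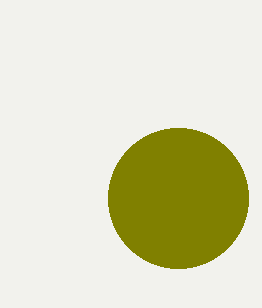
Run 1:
cx = 178; cy = 198; r = 70; fill = 'olive'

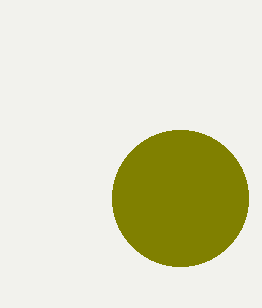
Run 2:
cx = 180
cy = 198
r = 68
fill = 'olive'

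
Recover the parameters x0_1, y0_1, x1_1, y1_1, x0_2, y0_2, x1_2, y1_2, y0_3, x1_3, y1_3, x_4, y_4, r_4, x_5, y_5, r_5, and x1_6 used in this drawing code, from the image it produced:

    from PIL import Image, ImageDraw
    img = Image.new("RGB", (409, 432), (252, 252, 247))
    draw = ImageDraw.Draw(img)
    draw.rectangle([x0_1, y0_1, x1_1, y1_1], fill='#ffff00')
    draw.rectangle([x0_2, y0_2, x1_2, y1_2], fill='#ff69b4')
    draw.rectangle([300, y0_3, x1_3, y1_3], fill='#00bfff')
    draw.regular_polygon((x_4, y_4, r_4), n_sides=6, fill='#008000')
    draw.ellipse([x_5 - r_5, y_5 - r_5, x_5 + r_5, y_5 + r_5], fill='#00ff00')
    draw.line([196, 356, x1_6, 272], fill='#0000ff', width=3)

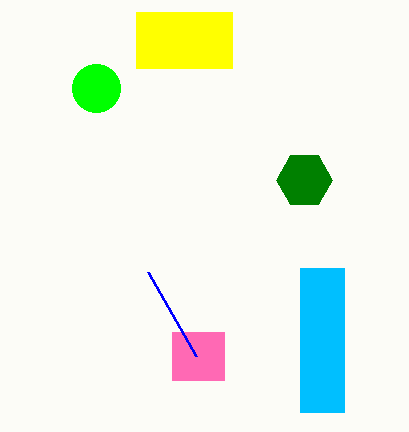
x0_1 = 136, y0_1 = 12, x1_1 = 232, y1_1 = 68, x0_2 = 172, y0_2 = 332, x1_2 = 224, y1_2 = 380, y0_3 = 268, x1_3 = 344, y1_3 = 412, x_4 = 304, y_4 = 180, r_4 = 28, x_5 = 96, y_5 = 88, r_5 = 24, x1_6 = 148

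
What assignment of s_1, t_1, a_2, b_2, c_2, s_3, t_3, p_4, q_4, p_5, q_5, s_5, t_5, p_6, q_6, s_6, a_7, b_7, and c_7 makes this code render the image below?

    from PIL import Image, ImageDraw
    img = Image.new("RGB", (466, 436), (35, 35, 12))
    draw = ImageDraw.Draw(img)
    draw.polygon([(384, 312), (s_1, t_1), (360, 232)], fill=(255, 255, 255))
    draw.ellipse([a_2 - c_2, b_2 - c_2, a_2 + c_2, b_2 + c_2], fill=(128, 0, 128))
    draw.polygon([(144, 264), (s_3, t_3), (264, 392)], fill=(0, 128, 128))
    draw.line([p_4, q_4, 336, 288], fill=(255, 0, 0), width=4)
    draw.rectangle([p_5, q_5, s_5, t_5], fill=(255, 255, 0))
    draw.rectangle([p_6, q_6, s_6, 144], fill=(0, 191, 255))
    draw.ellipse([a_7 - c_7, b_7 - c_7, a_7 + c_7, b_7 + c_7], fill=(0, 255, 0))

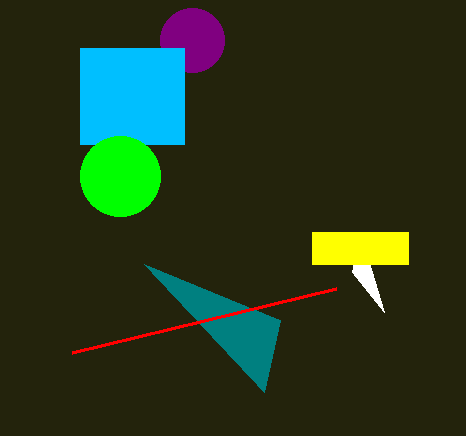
s_1 = 352; t_1 = 272; a_2 = 192; b_2 = 40; c_2 = 32; s_3 = 280; t_3 = 320; p_4 = 72; q_4 = 352; p_5 = 312; q_5 = 232; s_5 = 408; t_5 = 264; p_6 = 80; q_6 = 48; s_6 = 184; a_7 = 120; b_7 = 176; c_7 = 40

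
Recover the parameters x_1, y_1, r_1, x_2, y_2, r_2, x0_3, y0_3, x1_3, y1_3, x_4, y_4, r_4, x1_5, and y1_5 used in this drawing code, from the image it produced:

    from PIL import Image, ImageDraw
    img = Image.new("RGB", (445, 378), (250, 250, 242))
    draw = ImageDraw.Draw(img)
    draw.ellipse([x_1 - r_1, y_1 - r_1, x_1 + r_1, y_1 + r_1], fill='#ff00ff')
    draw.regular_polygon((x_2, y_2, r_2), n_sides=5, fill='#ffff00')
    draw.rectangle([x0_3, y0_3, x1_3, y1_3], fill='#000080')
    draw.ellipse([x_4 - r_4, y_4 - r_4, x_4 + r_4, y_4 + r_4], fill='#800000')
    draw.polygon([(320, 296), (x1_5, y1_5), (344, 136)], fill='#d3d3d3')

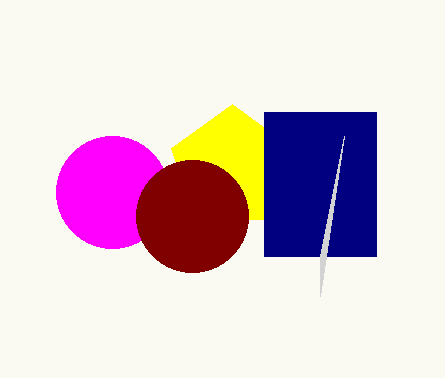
x_1 = 112, y_1 = 192, r_1 = 56, x_2 = 232, y_2 = 168, r_2 = 64, x0_3 = 264, y0_3 = 112, x1_3 = 376, y1_3 = 256, x_4 = 192, y_4 = 216, r_4 = 56, x1_5 = 320, y1_5 = 256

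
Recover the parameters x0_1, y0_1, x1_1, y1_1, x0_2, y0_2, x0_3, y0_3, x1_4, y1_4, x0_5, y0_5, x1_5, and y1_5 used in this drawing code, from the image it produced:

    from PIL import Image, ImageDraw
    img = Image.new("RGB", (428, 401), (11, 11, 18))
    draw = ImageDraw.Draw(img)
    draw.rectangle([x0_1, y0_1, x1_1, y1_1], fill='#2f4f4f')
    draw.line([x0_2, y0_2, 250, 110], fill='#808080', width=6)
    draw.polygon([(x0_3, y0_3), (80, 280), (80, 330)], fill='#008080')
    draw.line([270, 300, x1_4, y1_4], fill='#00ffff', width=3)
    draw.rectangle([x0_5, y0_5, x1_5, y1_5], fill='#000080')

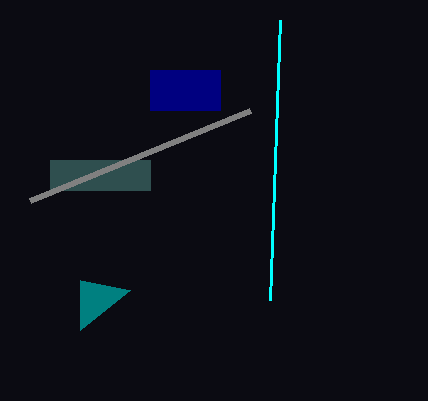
x0_1 = 50, y0_1 = 160, x1_1 = 150, y1_1 = 190, x0_2 = 30, y0_2 = 200, x0_3 = 130, y0_3 = 290, x1_4 = 280, y1_4 = 20, x0_5 = 150, y0_5 = 70, x1_5 = 220, y1_5 = 110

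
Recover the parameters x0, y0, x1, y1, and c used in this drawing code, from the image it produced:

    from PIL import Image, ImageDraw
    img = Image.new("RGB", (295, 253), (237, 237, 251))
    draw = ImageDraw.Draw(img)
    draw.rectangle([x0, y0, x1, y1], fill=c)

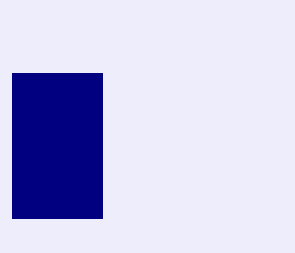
x0 = 12; y0 = 73; x1 = 102; y1 = 218; c = 'navy'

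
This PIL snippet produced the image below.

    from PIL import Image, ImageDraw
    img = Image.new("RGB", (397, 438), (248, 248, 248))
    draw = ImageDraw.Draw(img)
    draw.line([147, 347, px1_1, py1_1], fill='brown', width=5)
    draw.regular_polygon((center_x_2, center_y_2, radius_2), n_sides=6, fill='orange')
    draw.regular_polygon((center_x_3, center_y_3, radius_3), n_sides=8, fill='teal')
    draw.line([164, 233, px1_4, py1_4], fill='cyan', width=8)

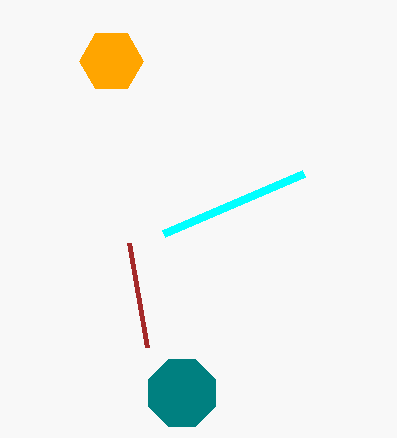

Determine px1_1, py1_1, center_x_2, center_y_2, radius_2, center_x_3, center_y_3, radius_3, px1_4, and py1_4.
px1_1 = 129; py1_1 = 243; center_x_2 = 111; center_y_2 = 61; radius_2 = 32; center_x_3 = 182; center_y_3 = 393; radius_3 = 36; px1_4 = 304; py1_4 = 173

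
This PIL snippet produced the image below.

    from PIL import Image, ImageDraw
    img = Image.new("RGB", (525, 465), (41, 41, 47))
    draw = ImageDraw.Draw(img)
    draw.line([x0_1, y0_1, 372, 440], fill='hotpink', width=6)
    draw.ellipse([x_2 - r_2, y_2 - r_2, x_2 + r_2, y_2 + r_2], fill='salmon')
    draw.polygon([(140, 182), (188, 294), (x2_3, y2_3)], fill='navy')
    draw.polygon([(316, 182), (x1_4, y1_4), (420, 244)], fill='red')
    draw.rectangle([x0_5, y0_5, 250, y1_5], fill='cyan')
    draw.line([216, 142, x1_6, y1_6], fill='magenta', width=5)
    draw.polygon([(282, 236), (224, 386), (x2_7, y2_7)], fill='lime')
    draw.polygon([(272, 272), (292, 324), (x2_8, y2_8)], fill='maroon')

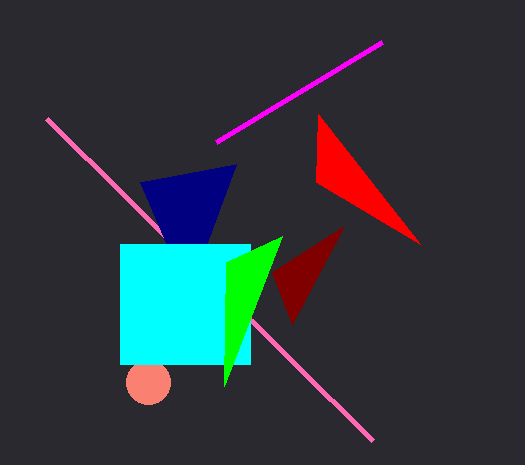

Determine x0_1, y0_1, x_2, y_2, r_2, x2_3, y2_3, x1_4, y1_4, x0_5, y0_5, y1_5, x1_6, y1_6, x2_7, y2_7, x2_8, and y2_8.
x0_1 = 46; y0_1 = 118; x_2 = 148; y_2 = 382; r_2 = 22; x2_3 = 236; y2_3 = 164; x1_4 = 318; y1_4 = 114; x0_5 = 120; y0_5 = 244; y1_5 = 364; x1_6 = 382; y1_6 = 42; x2_7 = 226; y2_7 = 262; x2_8 = 344; y2_8 = 226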